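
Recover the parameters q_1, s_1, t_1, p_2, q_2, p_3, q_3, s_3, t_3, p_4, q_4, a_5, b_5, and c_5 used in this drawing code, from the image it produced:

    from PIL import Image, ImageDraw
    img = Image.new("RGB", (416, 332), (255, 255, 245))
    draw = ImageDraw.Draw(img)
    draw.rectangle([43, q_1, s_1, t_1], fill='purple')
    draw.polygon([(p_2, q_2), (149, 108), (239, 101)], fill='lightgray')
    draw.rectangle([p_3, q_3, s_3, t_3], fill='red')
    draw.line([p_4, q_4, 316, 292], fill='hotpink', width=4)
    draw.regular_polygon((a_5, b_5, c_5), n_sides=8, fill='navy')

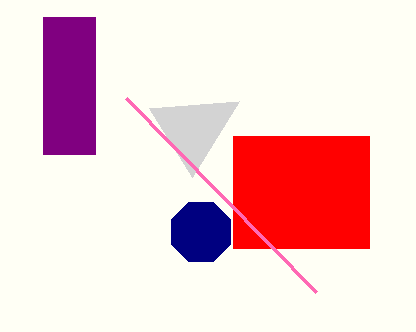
q_1 = 17; s_1 = 95; t_1 = 154; p_2 = 192; q_2 = 177; p_3 = 233; q_3 = 136; s_3 = 369; t_3 = 248; p_4 = 126; q_4 = 98; a_5 = 201; b_5 = 232; c_5 = 32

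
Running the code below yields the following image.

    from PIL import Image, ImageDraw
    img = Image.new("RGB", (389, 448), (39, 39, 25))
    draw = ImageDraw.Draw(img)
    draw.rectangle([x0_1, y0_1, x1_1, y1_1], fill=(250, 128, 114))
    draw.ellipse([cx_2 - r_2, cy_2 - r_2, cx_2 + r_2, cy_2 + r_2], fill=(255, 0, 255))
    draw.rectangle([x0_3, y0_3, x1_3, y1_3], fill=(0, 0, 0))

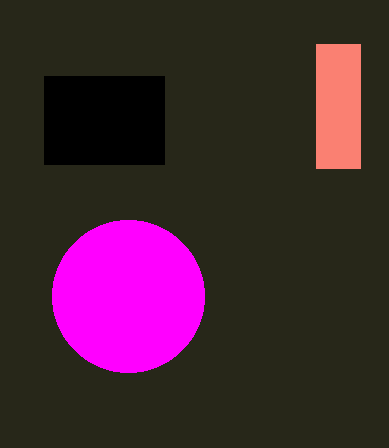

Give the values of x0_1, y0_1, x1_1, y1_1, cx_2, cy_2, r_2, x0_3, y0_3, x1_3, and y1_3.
x0_1 = 316; y0_1 = 44; x1_1 = 360; y1_1 = 168; cx_2 = 128; cy_2 = 296; r_2 = 76; x0_3 = 44; y0_3 = 76; x1_3 = 164; y1_3 = 164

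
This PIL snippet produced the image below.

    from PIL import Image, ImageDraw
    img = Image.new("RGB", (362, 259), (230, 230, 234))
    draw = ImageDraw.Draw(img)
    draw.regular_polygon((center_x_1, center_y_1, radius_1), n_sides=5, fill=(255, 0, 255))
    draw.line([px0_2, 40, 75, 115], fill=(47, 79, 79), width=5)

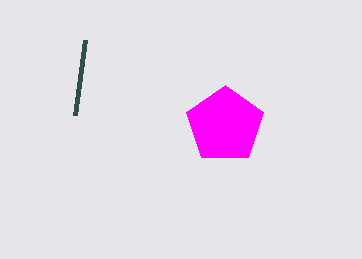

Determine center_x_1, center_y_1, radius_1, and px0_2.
center_x_1 = 225, center_y_1 = 125, radius_1 = 40, px0_2 = 85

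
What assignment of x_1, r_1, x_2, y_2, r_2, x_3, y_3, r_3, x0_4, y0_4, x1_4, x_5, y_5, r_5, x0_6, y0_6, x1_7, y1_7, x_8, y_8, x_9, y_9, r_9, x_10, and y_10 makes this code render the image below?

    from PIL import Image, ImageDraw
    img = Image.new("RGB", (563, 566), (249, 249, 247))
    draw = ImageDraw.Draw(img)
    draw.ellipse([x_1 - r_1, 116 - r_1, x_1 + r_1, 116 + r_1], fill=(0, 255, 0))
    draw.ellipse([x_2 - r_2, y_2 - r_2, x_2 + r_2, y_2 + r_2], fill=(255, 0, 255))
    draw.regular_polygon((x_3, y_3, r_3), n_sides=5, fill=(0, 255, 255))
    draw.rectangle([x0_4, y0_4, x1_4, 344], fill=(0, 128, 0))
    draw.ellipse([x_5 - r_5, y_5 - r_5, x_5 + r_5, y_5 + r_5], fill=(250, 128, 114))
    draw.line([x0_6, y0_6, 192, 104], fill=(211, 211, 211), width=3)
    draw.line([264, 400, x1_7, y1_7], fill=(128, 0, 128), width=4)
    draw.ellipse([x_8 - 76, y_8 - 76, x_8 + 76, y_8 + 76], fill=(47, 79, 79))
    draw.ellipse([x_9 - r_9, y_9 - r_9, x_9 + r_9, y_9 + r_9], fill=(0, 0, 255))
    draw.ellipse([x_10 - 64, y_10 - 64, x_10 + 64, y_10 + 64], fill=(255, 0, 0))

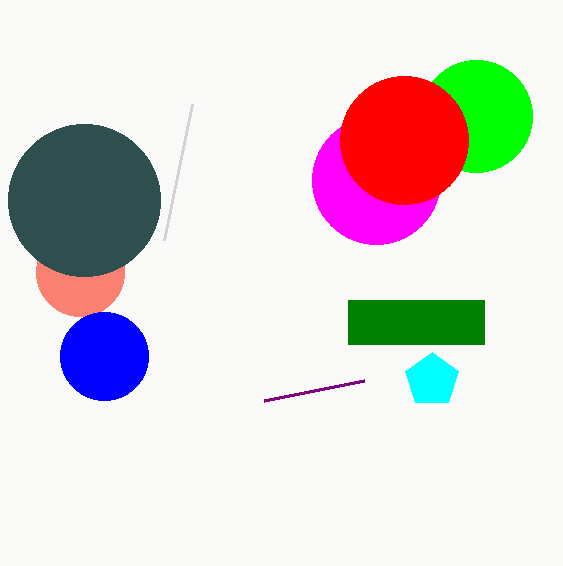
x_1 = 476, r_1 = 56, x_2 = 376, y_2 = 180, r_2 = 64, x_3 = 432, y_3 = 380, r_3 = 28, x0_4 = 348, y0_4 = 300, x1_4 = 484, x_5 = 80, y_5 = 272, r_5 = 44, x0_6 = 164, y0_6 = 240, x1_7 = 364, y1_7 = 380, x_8 = 84, y_8 = 200, x_9 = 104, y_9 = 356, r_9 = 44, x_10 = 404, y_10 = 140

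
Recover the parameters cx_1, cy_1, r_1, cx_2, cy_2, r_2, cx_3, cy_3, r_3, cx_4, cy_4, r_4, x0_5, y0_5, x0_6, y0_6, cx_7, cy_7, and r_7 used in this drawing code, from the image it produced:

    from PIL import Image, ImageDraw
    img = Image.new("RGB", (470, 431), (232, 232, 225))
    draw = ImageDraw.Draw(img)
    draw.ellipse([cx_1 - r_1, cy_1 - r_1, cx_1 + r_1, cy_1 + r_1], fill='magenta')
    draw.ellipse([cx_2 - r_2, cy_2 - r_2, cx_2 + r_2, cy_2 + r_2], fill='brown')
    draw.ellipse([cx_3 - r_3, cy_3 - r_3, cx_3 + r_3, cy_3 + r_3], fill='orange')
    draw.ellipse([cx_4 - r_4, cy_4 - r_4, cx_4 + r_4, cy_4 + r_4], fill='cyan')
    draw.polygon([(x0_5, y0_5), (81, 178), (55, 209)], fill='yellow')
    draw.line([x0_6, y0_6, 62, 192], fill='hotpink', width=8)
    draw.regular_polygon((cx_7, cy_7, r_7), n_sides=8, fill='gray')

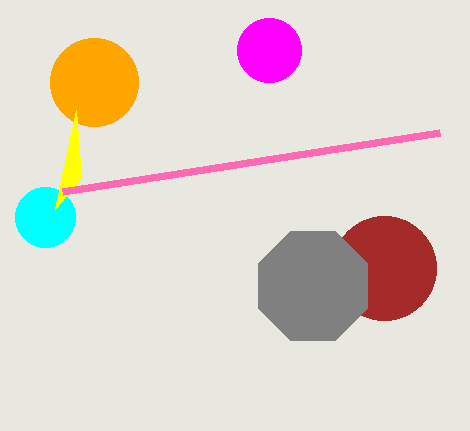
cx_1 = 269; cy_1 = 50; r_1 = 32; cx_2 = 384; cy_2 = 268; r_2 = 52; cx_3 = 94; cy_3 = 82; r_3 = 44; cx_4 = 45; cy_4 = 217; r_4 = 30; x0_5 = 76; y0_5 = 110; x0_6 = 439; y0_6 = 133; cx_7 = 313; cy_7 = 286; r_7 = 59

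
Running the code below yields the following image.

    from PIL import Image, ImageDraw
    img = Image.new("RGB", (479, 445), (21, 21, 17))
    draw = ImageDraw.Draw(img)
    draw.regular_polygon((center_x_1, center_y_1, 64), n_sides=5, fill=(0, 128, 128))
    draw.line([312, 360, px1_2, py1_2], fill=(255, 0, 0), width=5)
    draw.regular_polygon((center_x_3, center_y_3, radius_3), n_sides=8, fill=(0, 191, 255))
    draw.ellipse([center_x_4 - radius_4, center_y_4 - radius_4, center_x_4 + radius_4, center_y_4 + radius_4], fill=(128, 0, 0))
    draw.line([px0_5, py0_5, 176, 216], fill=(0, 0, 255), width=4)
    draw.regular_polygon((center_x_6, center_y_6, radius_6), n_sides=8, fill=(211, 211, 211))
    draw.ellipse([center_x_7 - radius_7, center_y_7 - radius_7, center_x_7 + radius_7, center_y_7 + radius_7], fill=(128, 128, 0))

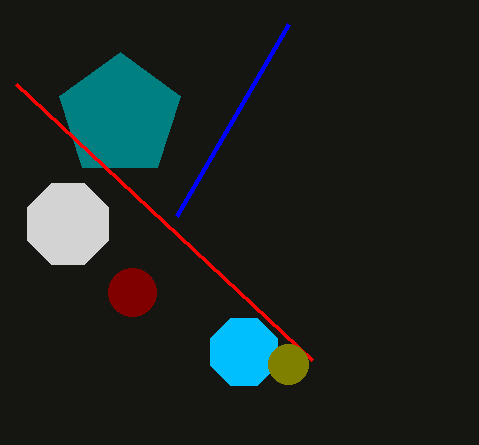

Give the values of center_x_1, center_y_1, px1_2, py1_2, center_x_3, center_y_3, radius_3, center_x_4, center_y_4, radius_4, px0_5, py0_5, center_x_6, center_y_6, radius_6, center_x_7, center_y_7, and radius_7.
center_x_1 = 120, center_y_1 = 116, px1_2 = 16, py1_2 = 84, center_x_3 = 244, center_y_3 = 352, radius_3 = 36, center_x_4 = 132, center_y_4 = 292, radius_4 = 24, px0_5 = 288, py0_5 = 24, center_x_6 = 68, center_y_6 = 224, radius_6 = 44, center_x_7 = 288, center_y_7 = 364, radius_7 = 20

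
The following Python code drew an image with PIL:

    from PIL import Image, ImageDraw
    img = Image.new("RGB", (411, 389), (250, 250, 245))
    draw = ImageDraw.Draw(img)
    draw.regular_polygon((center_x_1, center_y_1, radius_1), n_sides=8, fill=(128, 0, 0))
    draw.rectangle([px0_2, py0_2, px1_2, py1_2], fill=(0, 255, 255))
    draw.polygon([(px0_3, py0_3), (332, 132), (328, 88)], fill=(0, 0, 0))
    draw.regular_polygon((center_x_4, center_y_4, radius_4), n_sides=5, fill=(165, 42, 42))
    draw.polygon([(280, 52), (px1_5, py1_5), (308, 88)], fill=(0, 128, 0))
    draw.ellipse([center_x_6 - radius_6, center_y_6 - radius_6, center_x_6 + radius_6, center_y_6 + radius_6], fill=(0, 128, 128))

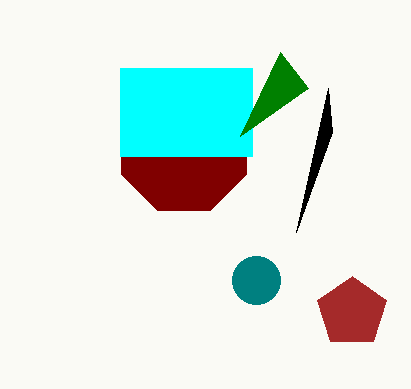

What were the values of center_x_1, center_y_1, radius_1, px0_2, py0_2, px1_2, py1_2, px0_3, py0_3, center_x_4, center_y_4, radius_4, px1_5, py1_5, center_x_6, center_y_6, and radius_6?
center_x_1 = 184; center_y_1 = 148; radius_1 = 68; px0_2 = 120; py0_2 = 68; px1_2 = 252; py1_2 = 156; px0_3 = 296; py0_3 = 232; center_x_4 = 352; center_y_4 = 312; radius_4 = 36; px1_5 = 240; py1_5 = 136; center_x_6 = 256; center_y_6 = 280; radius_6 = 24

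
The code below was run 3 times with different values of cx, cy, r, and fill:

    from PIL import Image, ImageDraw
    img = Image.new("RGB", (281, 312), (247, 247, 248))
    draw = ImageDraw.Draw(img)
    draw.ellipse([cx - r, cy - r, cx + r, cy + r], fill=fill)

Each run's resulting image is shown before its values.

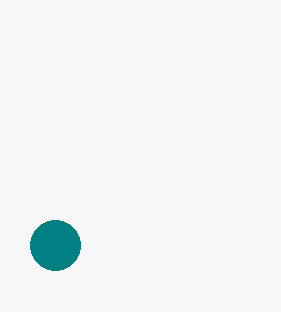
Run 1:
cx = 55
cy = 245
r = 25
fill = 'teal'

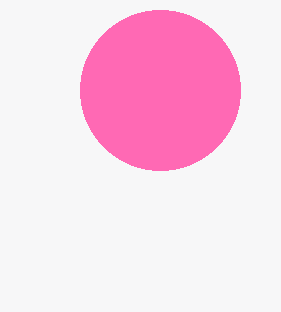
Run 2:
cx = 160
cy = 90
r = 80
fill = 'hotpink'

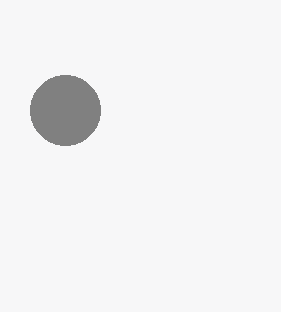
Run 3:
cx = 65, cy = 110, r = 35, fill = 'gray'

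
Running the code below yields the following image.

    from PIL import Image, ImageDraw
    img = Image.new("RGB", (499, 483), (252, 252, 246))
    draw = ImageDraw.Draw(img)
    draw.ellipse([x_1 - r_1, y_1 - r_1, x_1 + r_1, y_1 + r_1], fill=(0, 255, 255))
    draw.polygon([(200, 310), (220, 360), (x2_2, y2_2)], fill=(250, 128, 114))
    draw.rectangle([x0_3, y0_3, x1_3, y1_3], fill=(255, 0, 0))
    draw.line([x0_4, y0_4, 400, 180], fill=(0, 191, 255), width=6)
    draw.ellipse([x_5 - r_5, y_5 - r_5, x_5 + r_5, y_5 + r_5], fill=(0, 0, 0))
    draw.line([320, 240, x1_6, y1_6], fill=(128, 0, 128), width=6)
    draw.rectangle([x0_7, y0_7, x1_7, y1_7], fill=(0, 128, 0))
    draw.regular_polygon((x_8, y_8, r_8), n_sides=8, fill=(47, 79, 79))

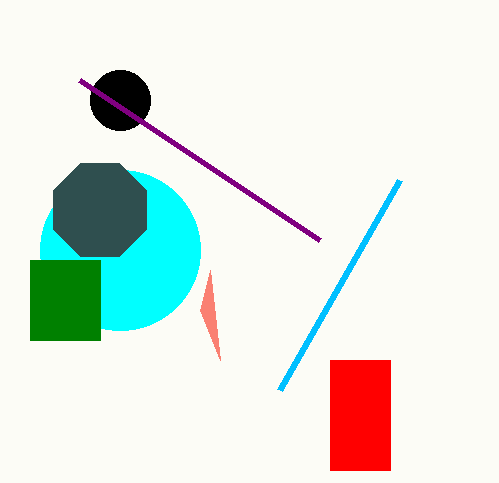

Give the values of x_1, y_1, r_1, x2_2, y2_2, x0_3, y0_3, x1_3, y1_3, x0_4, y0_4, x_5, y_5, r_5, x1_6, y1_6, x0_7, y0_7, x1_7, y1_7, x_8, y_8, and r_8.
x_1 = 120
y_1 = 250
r_1 = 80
x2_2 = 210
y2_2 = 270
x0_3 = 330
y0_3 = 360
x1_3 = 390
y1_3 = 470
x0_4 = 280
y0_4 = 390
x_5 = 120
y_5 = 100
r_5 = 30
x1_6 = 80
y1_6 = 80
x0_7 = 30
y0_7 = 260
x1_7 = 100
y1_7 = 340
x_8 = 100
y_8 = 210
r_8 = 50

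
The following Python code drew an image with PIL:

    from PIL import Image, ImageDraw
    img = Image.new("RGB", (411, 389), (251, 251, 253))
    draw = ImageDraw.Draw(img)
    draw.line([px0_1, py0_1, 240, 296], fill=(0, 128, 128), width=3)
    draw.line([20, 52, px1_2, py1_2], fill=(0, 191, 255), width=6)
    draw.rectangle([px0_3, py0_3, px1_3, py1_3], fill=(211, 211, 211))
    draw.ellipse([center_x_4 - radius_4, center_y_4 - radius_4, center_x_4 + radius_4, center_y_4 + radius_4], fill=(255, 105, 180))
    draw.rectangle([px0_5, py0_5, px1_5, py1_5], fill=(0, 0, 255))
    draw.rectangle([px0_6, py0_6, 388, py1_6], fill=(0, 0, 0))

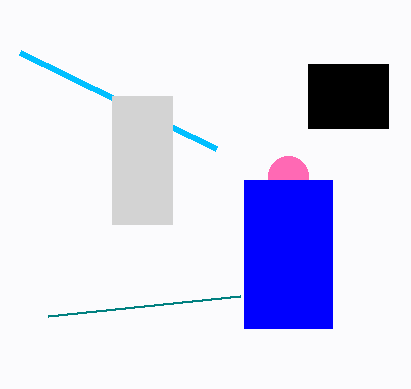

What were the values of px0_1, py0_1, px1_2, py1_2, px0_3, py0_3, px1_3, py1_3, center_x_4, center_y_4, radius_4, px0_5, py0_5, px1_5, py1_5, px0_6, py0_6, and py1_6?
px0_1 = 48, py0_1 = 316, px1_2 = 216, py1_2 = 148, px0_3 = 112, py0_3 = 96, px1_3 = 172, py1_3 = 224, center_x_4 = 288, center_y_4 = 176, radius_4 = 20, px0_5 = 244, py0_5 = 180, px1_5 = 332, py1_5 = 328, px0_6 = 308, py0_6 = 64, py1_6 = 128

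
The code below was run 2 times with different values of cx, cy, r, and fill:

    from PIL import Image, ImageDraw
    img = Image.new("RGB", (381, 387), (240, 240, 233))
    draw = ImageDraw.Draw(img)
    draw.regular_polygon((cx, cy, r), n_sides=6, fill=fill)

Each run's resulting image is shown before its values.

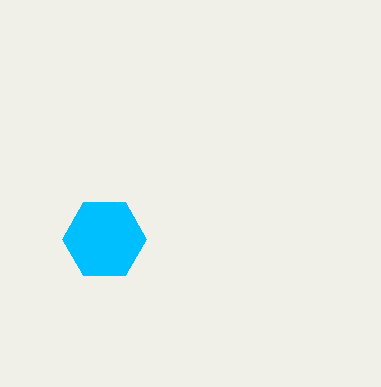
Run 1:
cx = 104, cy = 239, r = 42, fill = 'deepskyblue'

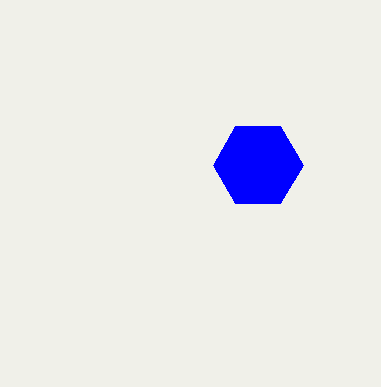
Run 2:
cx = 258
cy = 165
r = 45
fill = 'blue'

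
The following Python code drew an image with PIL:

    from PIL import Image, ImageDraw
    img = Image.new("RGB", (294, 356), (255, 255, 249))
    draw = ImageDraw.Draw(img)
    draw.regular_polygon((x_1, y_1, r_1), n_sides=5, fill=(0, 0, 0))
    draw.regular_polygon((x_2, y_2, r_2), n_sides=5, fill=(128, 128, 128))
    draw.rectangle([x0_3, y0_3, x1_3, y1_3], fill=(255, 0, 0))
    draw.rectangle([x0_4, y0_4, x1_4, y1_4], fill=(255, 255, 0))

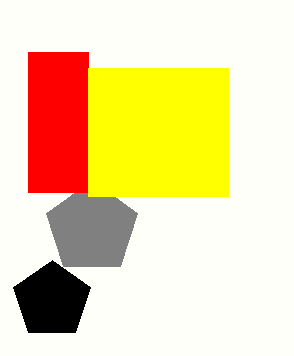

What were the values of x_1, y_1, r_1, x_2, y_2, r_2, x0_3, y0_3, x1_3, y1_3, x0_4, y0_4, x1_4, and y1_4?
x_1 = 52; y_1 = 300; r_1 = 40; x_2 = 92; y_2 = 228; r_2 = 48; x0_3 = 28; y0_3 = 52; x1_3 = 88; y1_3 = 192; x0_4 = 88; y0_4 = 68; x1_4 = 228; y1_4 = 196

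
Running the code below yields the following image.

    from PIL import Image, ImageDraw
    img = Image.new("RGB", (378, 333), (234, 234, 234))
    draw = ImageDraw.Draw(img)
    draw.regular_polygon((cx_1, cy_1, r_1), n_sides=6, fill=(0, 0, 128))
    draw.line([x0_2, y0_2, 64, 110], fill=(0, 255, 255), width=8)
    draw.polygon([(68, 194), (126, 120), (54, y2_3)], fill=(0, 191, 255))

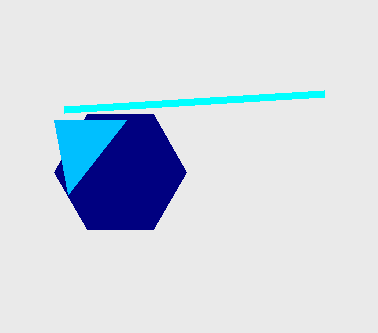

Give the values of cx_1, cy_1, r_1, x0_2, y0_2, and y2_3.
cx_1 = 120
cy_1 = 172
r_1 = 66
x0_2 = 324
y0_2 = 94
y2_3 = 120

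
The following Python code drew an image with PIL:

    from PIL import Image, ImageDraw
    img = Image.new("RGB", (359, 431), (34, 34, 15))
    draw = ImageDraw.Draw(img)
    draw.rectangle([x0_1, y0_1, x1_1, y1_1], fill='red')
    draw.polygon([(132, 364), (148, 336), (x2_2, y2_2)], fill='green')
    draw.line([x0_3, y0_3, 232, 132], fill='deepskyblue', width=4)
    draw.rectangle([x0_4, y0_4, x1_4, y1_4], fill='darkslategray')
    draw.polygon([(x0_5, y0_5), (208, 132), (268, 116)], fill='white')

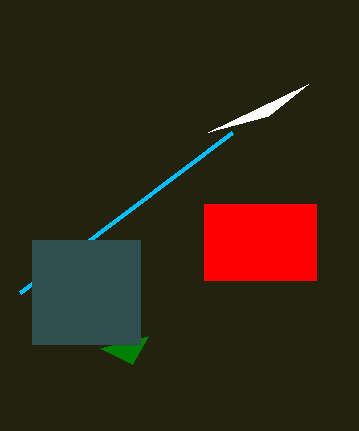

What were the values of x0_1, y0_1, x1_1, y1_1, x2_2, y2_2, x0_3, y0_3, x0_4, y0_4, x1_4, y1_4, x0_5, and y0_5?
x0_1 = 204, y0_1 = 204, x1_1 = 316, y1_1 = 280, x2_2 = 100, y2_2 = 348, x0_3 = 20, y0_3 = 292, x0_4 = 32, y0_4 = 240, x1_4 = 140, y1_4 = 344, x0_5 = 308, y0_5 = 84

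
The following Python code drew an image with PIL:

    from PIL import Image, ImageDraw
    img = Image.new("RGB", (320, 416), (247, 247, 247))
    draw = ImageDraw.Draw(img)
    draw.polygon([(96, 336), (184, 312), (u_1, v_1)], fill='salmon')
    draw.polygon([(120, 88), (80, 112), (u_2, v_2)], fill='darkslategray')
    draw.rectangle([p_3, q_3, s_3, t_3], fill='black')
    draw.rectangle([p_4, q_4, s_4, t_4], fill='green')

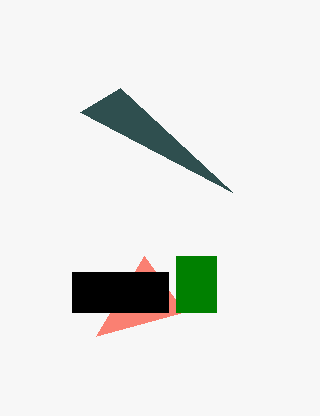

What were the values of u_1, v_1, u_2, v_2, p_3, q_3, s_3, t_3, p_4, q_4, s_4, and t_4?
u_1 = 144
v_1 = 256
u_2 = 232
v_2 = 192
p_3 = 72
q_3 = 272
s_3 = 168
t_3 = 312
p_4 = 176
q_4 = 256
s_4 = 216
t_4 = 312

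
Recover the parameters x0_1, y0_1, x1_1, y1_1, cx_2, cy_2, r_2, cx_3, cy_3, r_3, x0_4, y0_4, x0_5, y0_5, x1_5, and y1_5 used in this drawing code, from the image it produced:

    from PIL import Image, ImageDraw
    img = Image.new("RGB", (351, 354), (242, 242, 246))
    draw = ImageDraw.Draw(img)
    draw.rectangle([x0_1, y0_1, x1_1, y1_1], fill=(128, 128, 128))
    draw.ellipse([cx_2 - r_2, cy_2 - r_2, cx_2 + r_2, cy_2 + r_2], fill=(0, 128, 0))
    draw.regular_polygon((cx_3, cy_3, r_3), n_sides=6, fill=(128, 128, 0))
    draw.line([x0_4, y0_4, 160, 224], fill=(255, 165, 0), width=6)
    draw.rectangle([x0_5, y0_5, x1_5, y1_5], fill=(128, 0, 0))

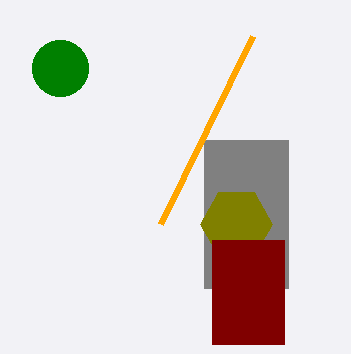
x0_1 = 204; y0_1 = 140; x1_1 = 288; y1_1 = 288; cx_2 = 60; cy_2 = 68; r_2 = 28; cx_3 = 236; cy_3 = 224; r_3 = 36; x0_4 = 252; y0_4 = 36; x0_5 = 212; y0_5 = 240; x1_5 = 284; y1_5 = 344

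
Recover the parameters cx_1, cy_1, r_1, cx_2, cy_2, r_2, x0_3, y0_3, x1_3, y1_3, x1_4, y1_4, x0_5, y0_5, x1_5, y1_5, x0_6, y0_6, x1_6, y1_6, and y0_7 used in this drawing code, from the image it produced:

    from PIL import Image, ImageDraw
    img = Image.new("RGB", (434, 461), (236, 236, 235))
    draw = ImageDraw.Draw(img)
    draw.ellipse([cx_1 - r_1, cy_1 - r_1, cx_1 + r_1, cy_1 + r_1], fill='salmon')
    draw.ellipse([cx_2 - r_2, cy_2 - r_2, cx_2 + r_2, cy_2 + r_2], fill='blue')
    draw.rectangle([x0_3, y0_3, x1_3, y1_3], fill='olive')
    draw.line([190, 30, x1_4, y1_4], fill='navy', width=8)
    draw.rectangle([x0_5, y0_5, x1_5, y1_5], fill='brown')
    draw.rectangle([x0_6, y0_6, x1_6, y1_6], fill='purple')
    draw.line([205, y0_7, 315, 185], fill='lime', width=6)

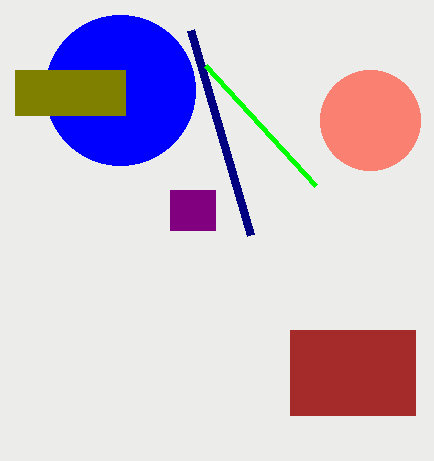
cx_1 = 370
cy_1 = 120
r_1 = 50
cx_2 = 120
cy_2 = 90
r_2 = 75
x0_3 = 15
y0_3 = 70
x1_3 = 125
y1_3 = 115
x1_4 = 250
y1_4 = 235
x0_5 = 290
y0_5 = 330
x1_5 = 415
y1_5 = 415
x0_6 = 170
y0_6 = 190
x1_6 = 215
y1_6 = 230
y0_7 = 65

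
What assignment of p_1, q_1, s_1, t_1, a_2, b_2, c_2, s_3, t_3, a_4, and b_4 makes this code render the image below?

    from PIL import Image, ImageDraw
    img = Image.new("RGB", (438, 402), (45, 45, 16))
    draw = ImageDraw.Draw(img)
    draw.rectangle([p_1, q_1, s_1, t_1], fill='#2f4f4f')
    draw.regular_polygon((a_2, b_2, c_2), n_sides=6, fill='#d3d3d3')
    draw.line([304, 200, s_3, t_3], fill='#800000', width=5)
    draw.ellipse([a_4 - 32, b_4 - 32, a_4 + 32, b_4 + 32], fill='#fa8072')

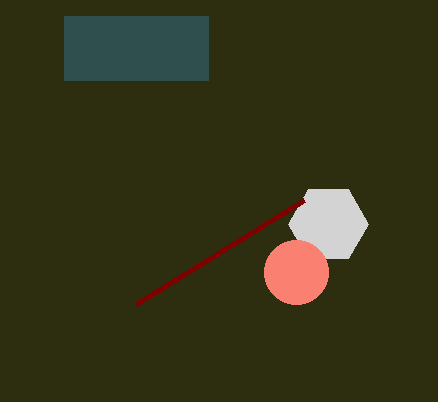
p_1 = 64, q_1 = 16, s_1 = 208, t_1 = 80, a_2 = 328, b_2 = 224, c_2 = 40, s_3 = 136, t_3 = 304, a_4 = 296, b_4 = 272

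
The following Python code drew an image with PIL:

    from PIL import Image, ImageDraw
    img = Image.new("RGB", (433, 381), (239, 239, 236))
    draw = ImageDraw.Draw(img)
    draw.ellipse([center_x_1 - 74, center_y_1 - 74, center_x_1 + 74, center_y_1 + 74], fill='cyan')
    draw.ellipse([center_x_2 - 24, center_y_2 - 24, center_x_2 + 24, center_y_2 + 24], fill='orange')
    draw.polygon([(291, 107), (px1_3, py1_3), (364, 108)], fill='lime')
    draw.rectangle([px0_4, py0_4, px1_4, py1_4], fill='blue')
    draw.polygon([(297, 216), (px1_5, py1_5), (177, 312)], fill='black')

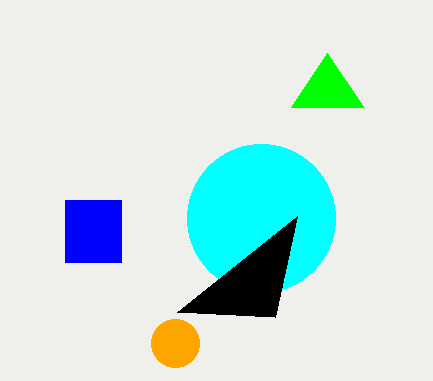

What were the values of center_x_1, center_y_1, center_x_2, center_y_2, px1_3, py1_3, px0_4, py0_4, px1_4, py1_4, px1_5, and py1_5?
center_x_1 = 261, center_y_1 = 218, center_x_2 = 175, center_y_2 = 343, px1_3 = 327, py1_3 = 53, px0_4 = 65, py0_4 = 200, px1_4 = 121, py1_4 = 262, px1_5 = 275, py1_5 = 317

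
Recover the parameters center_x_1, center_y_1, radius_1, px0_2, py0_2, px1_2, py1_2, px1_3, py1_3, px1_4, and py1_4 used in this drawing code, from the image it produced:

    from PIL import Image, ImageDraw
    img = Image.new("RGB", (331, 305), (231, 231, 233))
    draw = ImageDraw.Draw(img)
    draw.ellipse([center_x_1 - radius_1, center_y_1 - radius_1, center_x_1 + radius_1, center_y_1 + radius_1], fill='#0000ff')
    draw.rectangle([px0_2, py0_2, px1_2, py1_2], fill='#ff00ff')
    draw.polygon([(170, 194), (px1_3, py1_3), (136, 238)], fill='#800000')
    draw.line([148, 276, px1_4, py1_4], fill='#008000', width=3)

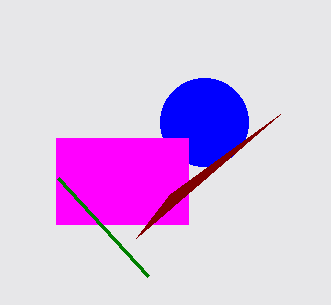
center_x_1 = 204, center_y_1 = 122, radius_1 = 44, px0_2 = 56, py0_2 = 138, px1_2 = 188, py1_2 = 224, px1_3 = 280, py1_3 = 114, px1_4 = 58, py1_4 = 178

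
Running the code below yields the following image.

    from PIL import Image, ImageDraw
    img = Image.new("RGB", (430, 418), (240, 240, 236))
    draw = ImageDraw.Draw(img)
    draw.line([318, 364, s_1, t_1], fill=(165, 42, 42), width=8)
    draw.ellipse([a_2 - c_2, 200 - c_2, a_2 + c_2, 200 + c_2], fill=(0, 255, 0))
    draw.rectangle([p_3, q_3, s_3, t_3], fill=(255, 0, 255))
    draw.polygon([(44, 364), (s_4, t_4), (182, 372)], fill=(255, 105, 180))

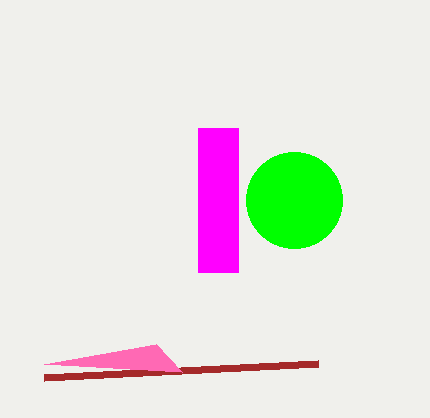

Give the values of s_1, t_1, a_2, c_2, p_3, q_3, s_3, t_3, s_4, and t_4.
s_1 = 44, t_1 = 378, a_2 = 294, c_2 = 48, p_3 = 198, q_3 = 128, s_3 = 238, t_3 = 272, s_4 = 156, t_4 = 344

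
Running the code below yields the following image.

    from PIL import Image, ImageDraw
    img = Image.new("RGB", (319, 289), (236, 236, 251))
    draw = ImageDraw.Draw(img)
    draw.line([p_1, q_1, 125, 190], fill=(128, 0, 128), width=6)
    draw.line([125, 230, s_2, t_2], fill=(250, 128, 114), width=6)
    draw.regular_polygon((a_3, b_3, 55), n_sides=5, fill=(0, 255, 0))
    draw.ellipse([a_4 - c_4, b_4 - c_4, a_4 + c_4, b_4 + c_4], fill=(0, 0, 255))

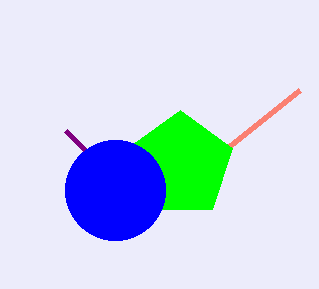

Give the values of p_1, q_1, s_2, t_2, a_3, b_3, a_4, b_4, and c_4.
p_1 = 65
q_1 = 130
s_2 = 300
t_2 = 90
a_3 = 180
b_3 = 165
a_4 = 115
b_4 = 190
c_4 = 50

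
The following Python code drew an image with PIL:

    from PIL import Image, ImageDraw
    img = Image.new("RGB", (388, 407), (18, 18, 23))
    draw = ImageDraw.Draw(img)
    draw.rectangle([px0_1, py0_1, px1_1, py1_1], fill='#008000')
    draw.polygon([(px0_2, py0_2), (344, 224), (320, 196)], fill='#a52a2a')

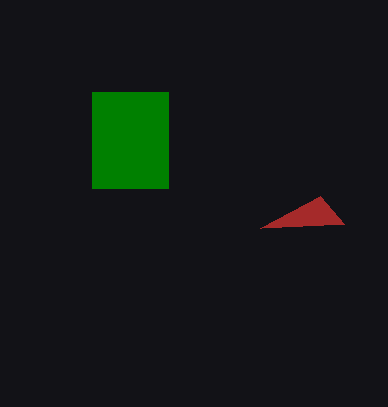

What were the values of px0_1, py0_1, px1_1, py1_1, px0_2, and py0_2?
px0_1 = 92, py0_1 = 92, px1_1 = 168, py1_1 = 188, px0_2 = 260, py0_2 = 228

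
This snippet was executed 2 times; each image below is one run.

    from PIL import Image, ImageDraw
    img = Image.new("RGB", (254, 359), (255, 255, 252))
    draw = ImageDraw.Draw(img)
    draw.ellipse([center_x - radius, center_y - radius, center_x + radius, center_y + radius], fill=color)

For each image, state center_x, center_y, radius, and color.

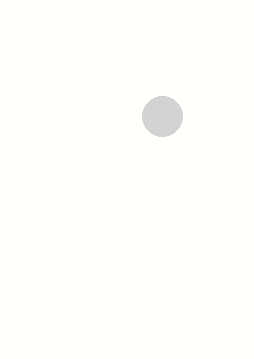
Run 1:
center_x = 162
center_y = 116
radius = 20
color = 'lightgray'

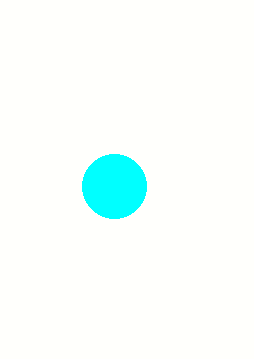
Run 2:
center_x = 114, center_y = 186, radius = 32, color = 'cyan'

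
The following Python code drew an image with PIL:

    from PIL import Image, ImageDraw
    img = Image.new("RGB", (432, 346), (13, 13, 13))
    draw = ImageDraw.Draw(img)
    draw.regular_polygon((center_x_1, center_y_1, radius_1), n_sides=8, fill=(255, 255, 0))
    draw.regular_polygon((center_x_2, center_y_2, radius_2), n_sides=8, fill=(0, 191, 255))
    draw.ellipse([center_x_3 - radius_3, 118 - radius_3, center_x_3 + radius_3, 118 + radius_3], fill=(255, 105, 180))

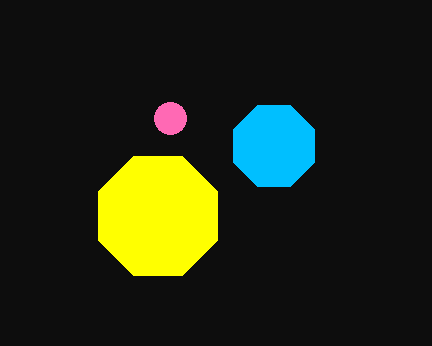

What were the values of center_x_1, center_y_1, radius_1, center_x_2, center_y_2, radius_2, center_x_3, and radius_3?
center_x_1 = 158, center_y_1 = 216, radius_1 = 64, center_x_2 = 274, center_y_2 = 146, radius_2 = 44, center_x_3 = 170, radius_3 = 16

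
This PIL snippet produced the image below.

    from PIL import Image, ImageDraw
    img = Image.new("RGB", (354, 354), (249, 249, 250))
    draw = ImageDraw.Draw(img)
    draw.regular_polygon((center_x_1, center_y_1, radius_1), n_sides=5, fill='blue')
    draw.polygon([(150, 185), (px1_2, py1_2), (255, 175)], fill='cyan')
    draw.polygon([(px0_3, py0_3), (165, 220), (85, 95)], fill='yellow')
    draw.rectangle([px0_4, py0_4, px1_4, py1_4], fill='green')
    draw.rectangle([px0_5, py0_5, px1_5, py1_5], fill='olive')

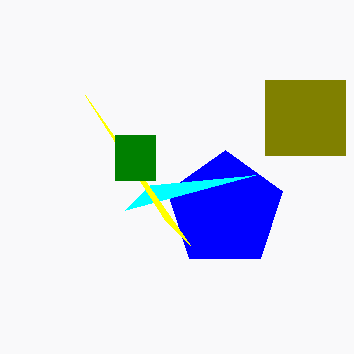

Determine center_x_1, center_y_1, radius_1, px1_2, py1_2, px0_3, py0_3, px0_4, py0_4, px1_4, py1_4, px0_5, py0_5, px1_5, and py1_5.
center_x_1 = 225
center_y_1 = 210
radius_1 = 60
px1_2 = 125
py1_2 = 210
px0_3 = 190
py0_3 = 245
px0_4 = 115
py0_4 = 135
px1_4 = 155
py1_4 = 180
px0_5 = 265
py0_5 = 80
px1_5 = 345
py1_5 = 155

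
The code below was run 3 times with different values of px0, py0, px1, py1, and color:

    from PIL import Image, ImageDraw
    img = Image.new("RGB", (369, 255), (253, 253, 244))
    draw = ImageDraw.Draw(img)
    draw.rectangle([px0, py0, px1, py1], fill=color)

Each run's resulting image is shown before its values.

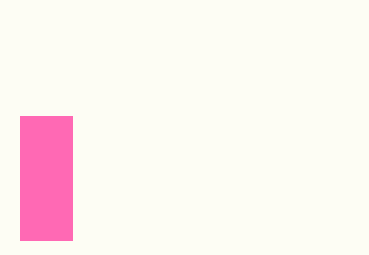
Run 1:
px0 = 20
py0 = 116
px1 = 72
py1 = 240
color = 'hotpink'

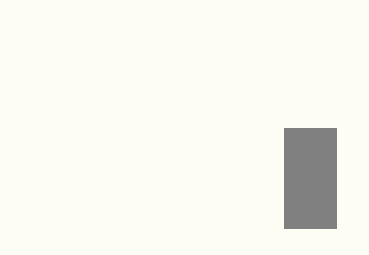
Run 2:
px0 = 284, py0 = 128, px1 = 336, py1 = 228, color = 'gray'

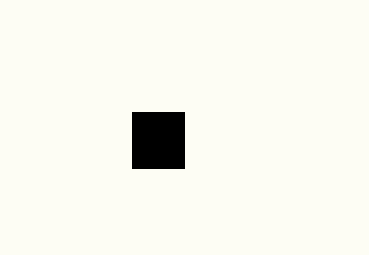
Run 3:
px0 = 132
py0 = 112
px1 = 184
py1 = 168
color = 'black'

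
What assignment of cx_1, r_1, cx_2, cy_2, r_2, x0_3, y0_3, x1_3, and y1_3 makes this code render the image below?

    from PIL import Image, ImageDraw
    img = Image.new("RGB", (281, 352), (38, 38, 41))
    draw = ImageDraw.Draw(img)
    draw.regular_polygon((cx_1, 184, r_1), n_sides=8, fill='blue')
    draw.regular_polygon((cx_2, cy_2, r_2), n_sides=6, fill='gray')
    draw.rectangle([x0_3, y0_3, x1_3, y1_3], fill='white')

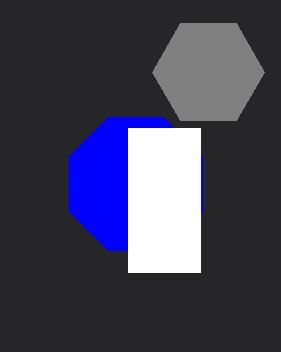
cx_1 = 136; r_1 = 72; cx_2 = 208; cy_2 = 72; r_2 = 56; x0_3 = 128; y0_3 = 128; x1_3 = 200; y1_3 = 272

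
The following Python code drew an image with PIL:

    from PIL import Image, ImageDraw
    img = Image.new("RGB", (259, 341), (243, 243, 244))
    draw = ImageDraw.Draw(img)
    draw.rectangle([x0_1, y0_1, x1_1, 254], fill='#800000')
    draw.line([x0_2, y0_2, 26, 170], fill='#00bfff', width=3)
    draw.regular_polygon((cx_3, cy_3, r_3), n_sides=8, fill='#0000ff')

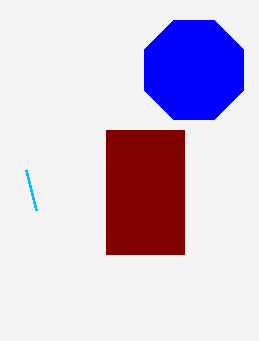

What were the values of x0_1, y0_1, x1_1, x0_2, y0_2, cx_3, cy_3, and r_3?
x0_1 = 106; y0_1 = 130; x1_1 = 184; x0_2 = 36; y0_2 = 210; cx_3 = 194; cy_3 = 70; r_3 = 54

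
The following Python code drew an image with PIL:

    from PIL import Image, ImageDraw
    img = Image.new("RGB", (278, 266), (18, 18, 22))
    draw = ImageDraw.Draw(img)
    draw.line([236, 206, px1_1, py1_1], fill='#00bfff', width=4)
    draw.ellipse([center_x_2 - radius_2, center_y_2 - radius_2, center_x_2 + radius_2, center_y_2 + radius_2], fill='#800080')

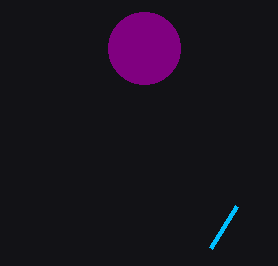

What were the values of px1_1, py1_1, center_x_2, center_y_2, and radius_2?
px1_1 = 210; py1_1 = 248; center_x_2 = 144; center_y_2 = 48; radius_2 = 36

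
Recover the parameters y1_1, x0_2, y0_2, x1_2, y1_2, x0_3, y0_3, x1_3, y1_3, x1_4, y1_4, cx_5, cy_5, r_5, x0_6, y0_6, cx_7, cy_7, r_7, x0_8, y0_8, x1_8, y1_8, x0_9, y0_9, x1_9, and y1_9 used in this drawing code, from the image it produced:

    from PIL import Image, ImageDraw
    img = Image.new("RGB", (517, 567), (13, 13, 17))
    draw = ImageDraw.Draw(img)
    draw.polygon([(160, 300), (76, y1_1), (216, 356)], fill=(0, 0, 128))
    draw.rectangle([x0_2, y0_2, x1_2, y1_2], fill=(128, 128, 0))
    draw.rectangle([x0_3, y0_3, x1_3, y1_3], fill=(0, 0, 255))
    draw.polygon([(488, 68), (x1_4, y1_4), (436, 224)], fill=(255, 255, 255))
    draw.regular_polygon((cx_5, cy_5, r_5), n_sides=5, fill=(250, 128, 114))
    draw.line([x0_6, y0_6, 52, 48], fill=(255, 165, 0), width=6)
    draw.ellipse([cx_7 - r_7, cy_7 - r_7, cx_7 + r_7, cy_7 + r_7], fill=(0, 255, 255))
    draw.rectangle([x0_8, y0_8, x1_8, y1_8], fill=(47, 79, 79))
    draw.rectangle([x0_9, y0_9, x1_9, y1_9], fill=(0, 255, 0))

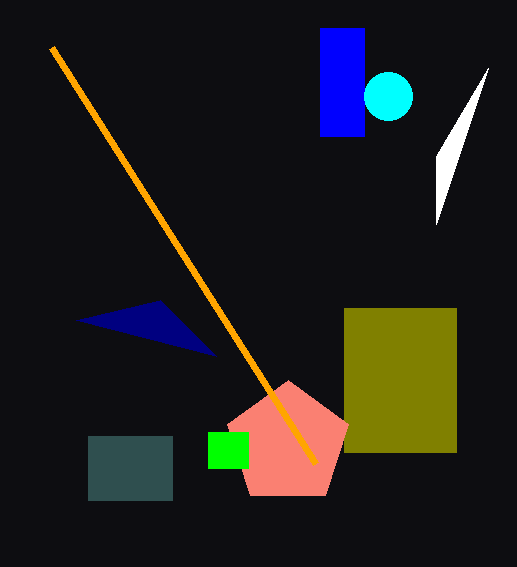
y1_1 = 320; x0_2 = 344; y0_2 = 308; x1_2 = 456; y1_2 = 452; x0_3 = 320; y0_3 = 28; x1_3 = 364; y1_3 = 136; x1_4 = 436; y1_4 = 156; cx_5 = 288; cy_5 = 444; r_5 = 64; x0_6 = 316; y0_6 = 464; cx_7 = 388; cy_7 = 96; r_7 = 24; x0_8 = 88; y0_8 = 436; x1_8 = 172; y1_8 = 500; x0_9 = 208; y0_9 = 432; x1_9 = 248; y1_9 = 468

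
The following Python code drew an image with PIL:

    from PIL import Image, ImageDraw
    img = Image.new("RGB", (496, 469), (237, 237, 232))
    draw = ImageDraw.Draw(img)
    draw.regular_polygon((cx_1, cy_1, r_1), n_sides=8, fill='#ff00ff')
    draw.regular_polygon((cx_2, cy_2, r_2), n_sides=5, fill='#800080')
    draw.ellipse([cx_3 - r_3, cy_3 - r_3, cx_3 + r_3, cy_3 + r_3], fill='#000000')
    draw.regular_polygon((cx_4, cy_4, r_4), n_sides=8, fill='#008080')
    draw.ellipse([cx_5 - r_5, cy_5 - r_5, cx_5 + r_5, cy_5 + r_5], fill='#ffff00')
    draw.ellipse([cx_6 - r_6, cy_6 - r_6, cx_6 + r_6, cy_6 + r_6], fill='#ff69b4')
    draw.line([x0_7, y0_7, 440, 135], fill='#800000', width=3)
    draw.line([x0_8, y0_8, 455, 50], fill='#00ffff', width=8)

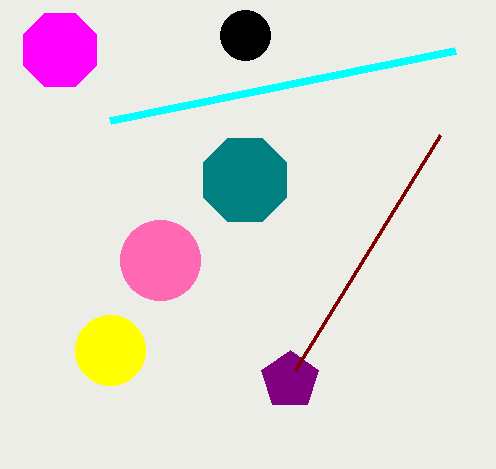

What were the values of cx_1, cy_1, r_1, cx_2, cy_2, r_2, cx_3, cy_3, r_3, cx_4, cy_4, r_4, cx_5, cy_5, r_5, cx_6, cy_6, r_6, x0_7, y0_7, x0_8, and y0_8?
cx_1 = 60; cy_1 = 50; r_1 = 40; cx_2 = 290; cy_2 = 380; r_2 = 30; cx_3 = 245; cy_3 = 35; r_3 = 25; cx_4 = 245; cy_4 = 180; r_4 = 45; cx_5 = 110; cy_5 = 350; r_5 = 35; cx_6 = 160; cy_6 = 260; r_6 = 40; x0_7 = 295; y0_7 = 370; x0_8 = 110; y0_8 = 120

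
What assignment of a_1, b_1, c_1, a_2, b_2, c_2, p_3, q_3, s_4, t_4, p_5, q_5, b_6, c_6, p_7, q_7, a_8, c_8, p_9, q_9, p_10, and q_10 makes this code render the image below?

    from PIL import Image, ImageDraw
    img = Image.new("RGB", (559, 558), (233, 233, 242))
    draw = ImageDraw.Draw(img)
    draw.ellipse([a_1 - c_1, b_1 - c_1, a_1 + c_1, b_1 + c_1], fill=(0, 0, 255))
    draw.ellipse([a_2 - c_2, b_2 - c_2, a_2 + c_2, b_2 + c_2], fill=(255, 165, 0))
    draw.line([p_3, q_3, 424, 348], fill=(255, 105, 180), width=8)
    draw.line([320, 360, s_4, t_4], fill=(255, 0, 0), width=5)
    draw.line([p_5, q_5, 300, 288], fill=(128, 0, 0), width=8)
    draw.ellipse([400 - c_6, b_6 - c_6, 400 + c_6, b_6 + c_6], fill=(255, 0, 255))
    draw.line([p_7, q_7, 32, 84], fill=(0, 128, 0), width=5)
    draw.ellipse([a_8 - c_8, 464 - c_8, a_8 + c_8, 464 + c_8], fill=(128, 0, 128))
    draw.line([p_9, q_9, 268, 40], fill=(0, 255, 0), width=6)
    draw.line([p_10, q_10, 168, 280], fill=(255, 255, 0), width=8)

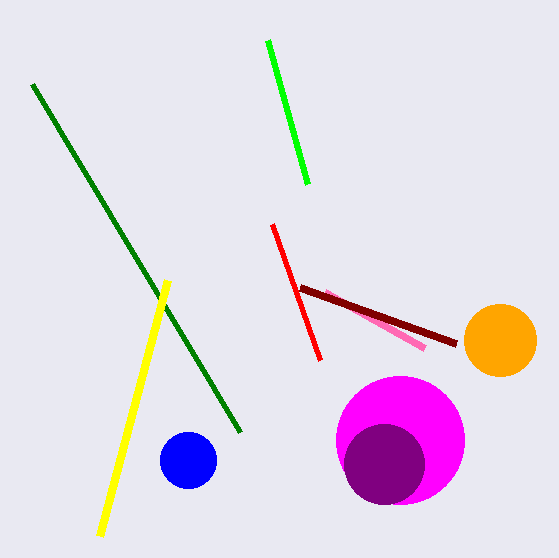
a_1 = 188; b_1 = 460; c_1 = 28; a_2 = 500; b_2 = 340; c_2 = 36; p_3 = 324; q_3 = 292; s_4 = 272; t_4 = 224; p_5 = 456; q_5 = 344; b_6 = 440; c_6 = 64; p_7 = 240; q_7 = 432; a_8 = 384; c_8 = 40; p_9 = 308; q_9 = 184; p_10 = 100; q_10 = 536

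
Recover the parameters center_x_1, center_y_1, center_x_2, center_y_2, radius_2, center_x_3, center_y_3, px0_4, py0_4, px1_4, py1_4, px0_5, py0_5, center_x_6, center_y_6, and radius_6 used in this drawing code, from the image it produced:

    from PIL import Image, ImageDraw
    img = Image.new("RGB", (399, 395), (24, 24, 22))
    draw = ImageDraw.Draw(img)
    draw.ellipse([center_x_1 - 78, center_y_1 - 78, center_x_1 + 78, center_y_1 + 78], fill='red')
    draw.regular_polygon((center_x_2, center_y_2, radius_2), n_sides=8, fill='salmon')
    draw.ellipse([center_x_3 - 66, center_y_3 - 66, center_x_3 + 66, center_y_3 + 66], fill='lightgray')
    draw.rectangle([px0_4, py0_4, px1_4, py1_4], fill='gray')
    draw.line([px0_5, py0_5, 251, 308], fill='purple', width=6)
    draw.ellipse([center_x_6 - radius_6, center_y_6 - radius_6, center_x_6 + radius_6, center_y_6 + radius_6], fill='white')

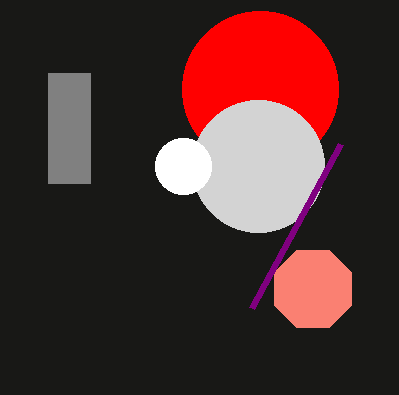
center_x_1 = 260
center_y_1 = 89
center_x_2 = 313
center_y_2 = 289
radius_2 = 42
center_x_3 = 258
center_y_3 = 166
px0_4 = 48
py0_4 = 73
px1_4 = 90
py1_4 = 183
px0_5 = 340
py0_5 = 144
center_x_6 = 183
center_y_6 = 166
radius_6 = 28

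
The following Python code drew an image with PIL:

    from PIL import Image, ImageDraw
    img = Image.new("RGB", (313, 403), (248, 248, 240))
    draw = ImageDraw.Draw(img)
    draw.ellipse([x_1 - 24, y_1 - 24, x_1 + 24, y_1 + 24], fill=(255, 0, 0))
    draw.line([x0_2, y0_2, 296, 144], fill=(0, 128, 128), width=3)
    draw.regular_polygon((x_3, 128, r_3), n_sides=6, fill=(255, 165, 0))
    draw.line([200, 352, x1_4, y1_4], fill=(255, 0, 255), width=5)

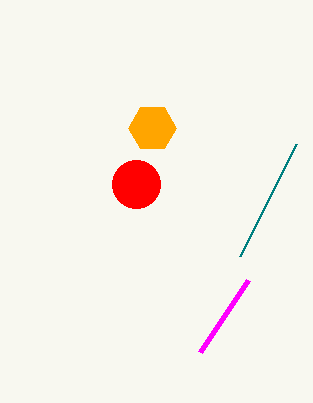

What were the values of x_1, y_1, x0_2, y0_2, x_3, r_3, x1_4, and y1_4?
x_1 = 136, y_1 = 184, x0_2 = 240, y0_2 = 256, x_3 = 152, r_3 = 24, x1_4 = 248, y1_4 = 280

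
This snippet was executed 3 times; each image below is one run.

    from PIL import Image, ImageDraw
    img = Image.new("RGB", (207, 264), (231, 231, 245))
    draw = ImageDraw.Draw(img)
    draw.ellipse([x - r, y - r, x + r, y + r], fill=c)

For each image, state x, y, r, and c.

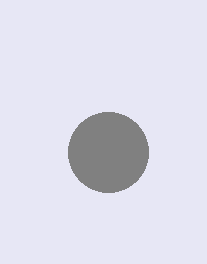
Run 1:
x = 108
y = 152
r = 40
c = 'gray'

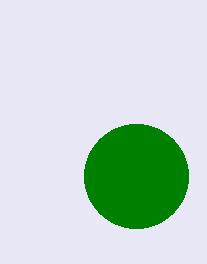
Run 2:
x = 136
y = 176
r = 52
c = 'green'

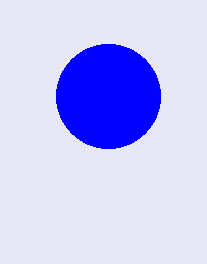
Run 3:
x = 108
y = 96
r = 52
c = 'blue'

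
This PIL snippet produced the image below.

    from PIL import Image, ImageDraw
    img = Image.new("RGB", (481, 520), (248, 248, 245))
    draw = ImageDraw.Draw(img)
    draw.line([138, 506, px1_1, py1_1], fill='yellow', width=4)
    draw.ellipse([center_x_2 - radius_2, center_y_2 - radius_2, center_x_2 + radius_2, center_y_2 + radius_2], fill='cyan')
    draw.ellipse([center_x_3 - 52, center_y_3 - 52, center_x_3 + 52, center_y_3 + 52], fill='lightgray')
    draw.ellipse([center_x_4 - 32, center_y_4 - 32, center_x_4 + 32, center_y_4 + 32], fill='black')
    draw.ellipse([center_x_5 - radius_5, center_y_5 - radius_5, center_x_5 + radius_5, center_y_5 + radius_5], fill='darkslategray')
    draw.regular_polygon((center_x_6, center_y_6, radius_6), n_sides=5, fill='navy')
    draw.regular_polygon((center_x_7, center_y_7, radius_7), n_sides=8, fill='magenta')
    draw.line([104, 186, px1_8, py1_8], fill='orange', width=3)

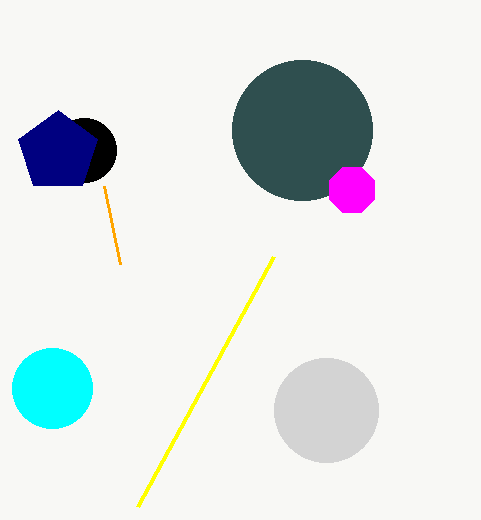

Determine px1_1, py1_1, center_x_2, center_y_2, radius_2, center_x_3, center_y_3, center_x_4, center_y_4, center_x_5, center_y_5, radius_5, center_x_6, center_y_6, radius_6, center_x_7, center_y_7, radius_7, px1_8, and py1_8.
px1_1 = 274; py1_1 = 256; center_x_2 = 52; center_y_2 = 388; radius_2 = 40; center_x_3 = 326; center_y_3 = 410; center_x_4 = 84; center_y_4 = 150; center_x_5 = 302; center_y_5 = 130; radius_5 = 70; center_x_6 = 58; center_y_6 = 152; radius_6 = 42; center_x_7 = 352; center_y_7 = 190; radius_7 = 24; px1_8 = 120; py1_8 = 264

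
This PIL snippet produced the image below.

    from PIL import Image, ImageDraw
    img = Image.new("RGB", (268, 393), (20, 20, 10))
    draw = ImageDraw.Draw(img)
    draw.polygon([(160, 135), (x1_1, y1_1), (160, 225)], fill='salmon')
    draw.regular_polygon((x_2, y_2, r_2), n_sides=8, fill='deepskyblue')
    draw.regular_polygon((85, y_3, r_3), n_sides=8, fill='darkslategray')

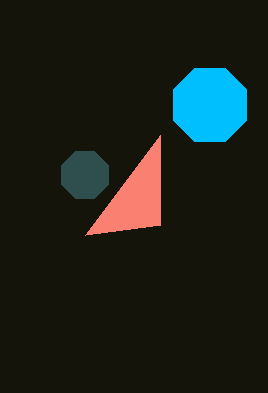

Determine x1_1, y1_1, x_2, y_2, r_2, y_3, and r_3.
x1_1 = 85
y1_1 = 235
x_2 = 210
y_2 = 105
r_2 = 40
y_3 = 175
r_3 = 25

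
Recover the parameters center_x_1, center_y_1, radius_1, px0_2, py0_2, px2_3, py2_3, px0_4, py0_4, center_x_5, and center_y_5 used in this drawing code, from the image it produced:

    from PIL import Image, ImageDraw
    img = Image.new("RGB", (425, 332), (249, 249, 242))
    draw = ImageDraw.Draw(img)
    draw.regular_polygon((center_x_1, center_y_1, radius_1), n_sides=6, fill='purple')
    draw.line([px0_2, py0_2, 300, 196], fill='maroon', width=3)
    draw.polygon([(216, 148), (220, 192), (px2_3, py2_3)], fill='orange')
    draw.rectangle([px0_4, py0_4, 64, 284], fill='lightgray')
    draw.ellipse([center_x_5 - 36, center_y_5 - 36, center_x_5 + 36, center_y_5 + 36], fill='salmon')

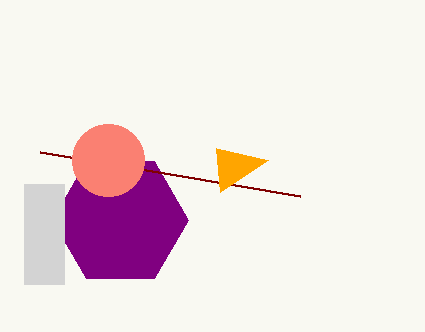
center_x_1 = 120; center_y_1 = 220; radius_1 = 68; px0_2 = 40; py0_2 = 152; px2_3 = 268; py2_3 = 160; px0_4 = 24; py0_4 = 184; center_x_5 = 108; center_y_5 = 160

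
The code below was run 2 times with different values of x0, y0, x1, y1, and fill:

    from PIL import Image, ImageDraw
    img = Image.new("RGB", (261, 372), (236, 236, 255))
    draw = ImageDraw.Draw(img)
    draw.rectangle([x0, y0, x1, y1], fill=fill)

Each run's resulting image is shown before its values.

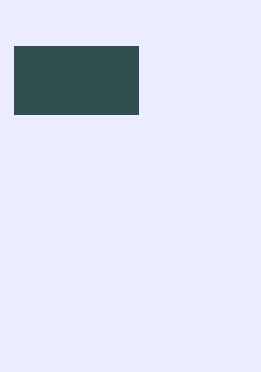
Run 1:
x0 = 14
y0 = 46
x1 = 138
y1 = 114
fill = 'darkslategray'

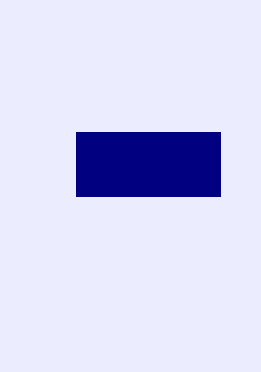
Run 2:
x0 = 76, y0 = 132, x1 = 220, y1 = 196, fill = 'navy'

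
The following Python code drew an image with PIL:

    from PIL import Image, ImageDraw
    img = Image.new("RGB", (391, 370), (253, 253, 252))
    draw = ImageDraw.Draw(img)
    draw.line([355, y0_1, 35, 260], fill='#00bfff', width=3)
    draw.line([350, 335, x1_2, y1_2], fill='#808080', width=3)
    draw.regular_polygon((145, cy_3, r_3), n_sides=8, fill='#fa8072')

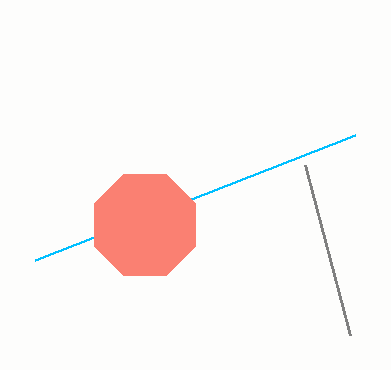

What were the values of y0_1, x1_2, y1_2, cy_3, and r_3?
y0_1 = 135; x1_2 = 305; y1_2 = 165; cy_3 = 225; r_3 = 55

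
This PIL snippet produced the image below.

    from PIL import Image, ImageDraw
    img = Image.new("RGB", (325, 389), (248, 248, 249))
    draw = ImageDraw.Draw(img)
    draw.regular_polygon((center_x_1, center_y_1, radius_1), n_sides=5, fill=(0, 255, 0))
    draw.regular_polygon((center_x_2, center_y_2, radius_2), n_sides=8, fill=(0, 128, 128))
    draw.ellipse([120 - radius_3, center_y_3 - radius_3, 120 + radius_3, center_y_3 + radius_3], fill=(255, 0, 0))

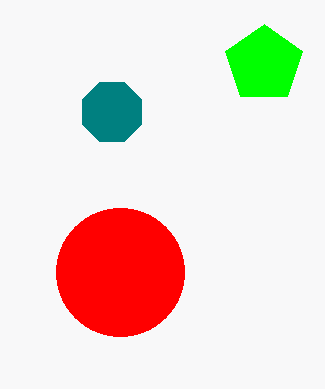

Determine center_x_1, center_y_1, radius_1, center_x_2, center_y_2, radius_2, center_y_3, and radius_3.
center_x_1 = 264, center_y_1 = 64, radius_1 = 40, center_x_2 = 112, center_y_2 = 112, radius_2 = 32, center_y_3 = 272, radius_3 = 64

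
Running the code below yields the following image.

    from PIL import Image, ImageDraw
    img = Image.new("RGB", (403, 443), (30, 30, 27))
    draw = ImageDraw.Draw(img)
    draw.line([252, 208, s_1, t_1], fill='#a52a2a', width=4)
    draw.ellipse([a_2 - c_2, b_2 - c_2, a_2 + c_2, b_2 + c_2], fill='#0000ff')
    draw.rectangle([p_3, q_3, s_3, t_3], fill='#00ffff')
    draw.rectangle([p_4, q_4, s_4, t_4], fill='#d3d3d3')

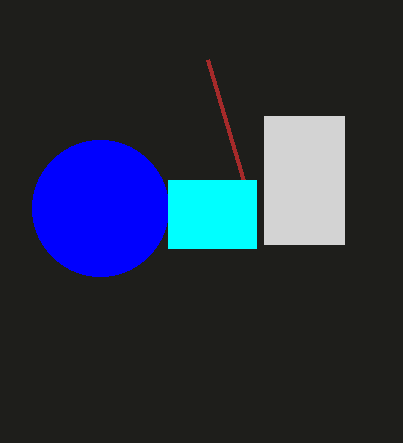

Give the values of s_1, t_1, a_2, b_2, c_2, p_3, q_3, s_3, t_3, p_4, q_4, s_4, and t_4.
s_1 = 208; t_1 = 60; a_2 = 100; b_2 = 208; c_2 = 68; p_3 = 168; q_3 = 180; s_3 = 256; t_3 = 248; p_4 = 264; q_4 = 116; s_4 = 344; t_4 = 244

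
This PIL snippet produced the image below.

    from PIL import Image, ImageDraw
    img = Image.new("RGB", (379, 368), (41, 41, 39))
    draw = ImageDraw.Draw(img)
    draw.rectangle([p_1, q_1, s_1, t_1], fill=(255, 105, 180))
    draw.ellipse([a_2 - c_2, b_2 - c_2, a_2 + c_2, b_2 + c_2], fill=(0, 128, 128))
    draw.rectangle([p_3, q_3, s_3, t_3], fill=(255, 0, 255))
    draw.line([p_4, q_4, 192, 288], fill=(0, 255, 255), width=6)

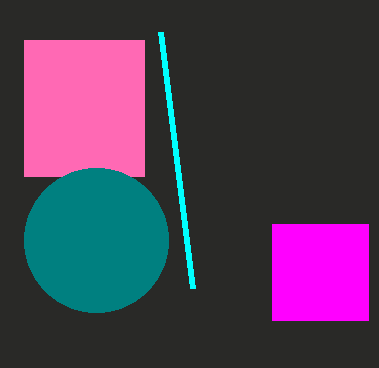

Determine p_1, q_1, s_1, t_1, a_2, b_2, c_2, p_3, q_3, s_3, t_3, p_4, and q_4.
p_1 = 24, q_1 = 40, s_1 = 144, t_1 = 176, a_2 = 96, b_2 = 240, c_2 = 72, p_3 = 272, q_3 = 224, s_3 = 368, t_3 = 320, p_4 = 160, q_4 = 32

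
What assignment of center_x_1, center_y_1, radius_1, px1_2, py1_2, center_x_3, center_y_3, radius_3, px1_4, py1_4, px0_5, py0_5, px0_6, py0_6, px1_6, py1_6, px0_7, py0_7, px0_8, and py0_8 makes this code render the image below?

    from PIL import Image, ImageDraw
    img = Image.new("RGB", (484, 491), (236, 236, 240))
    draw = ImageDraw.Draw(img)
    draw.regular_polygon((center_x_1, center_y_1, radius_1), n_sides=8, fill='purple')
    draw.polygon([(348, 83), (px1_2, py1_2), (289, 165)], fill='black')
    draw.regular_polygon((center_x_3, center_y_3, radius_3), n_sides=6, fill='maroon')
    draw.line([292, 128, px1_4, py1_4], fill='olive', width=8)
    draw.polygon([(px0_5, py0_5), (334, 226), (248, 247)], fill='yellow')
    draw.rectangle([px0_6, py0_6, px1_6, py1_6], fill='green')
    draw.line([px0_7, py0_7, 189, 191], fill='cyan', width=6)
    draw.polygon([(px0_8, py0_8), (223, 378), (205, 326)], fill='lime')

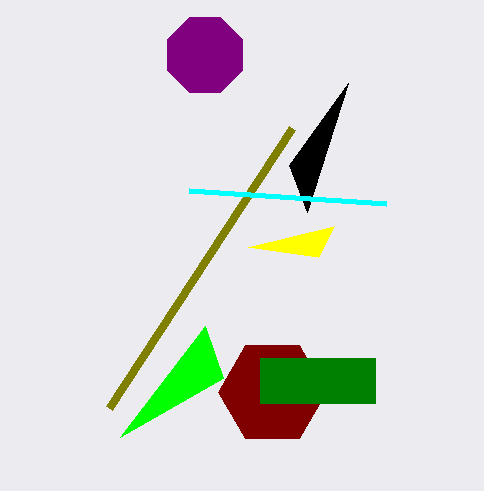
center_x_1 = 205
center_y_1 = 55
radius_1 = 41
px1_2 = 307
py1_2 = 212
center_x_3 = 272
center_y_3 = 392
radius_3 = 54
px1_4 = 109
py1_4 = 408
px0_5 = 318
py0_5 = 257
px0_6 = 260
py0_6 = 358
px1_6 = 375
py1_6 = 403
px0_7 = 386
py0_7 = 204
px0_8 = 120
py0_8 = 437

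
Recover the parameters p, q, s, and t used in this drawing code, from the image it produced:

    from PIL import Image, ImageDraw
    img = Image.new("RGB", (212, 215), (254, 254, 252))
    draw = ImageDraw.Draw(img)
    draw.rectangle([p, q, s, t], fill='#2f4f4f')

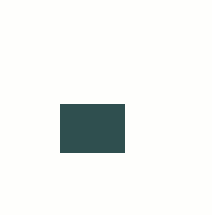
p = 60, q = 104, s = 124, t = 152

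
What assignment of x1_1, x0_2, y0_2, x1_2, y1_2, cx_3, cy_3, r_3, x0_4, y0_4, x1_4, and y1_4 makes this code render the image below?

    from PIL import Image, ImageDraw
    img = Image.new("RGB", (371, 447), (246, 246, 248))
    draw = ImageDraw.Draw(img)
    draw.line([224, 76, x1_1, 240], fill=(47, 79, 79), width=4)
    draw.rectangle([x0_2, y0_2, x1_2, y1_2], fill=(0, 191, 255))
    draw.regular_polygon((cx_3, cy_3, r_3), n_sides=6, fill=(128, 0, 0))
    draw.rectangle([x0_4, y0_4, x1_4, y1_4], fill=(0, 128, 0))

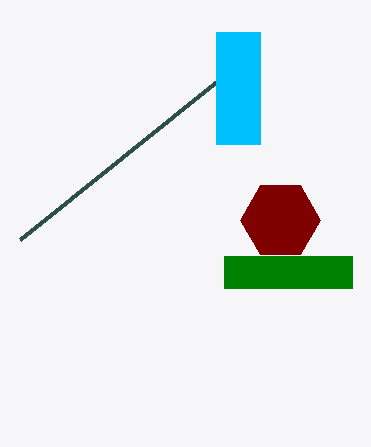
x1_1 = 20; x0_2 = 216; y0_2 = 32; x1_2 = 260; y1_2 = 144; cx_3 = 280; cy_3 = 220; r_3 = 40; x0_4 = 224; y0_4 = 256; x1_4 = 352; y1_4 = 288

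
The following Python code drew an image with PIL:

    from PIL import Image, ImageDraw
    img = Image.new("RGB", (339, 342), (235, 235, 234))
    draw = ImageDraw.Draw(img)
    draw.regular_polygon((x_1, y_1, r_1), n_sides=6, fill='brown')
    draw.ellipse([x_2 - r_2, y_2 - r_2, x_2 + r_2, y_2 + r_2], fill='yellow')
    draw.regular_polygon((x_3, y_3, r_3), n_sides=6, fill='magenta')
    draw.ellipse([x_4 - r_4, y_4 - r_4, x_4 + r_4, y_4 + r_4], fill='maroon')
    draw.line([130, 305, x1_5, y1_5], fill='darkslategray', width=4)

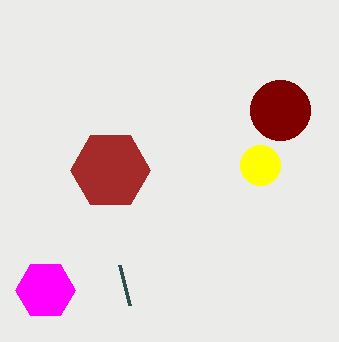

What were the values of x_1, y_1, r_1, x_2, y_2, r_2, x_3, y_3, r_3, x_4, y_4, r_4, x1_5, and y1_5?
x_1 = 110
y_1 = 170
r_1 = 40
x_2 = 260
y_2 = 165
r_2 = 20
x_3 = 45
y_3 = 290
r_3 = 30
x_4 = 280
y_4 = 110
r_4 = 30
x1_5 = 120
y1_5 = 265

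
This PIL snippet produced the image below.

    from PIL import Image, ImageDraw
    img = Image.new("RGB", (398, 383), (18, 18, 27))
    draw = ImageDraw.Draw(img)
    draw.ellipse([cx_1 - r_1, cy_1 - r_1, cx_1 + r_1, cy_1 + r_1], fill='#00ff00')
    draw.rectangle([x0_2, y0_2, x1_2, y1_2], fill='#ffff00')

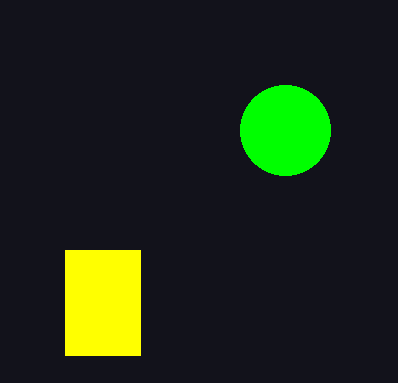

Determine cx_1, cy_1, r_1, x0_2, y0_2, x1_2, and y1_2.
cx_1 = 285, cy_1 = 130, r_1 = 45, x0_2 = 65, y0_2 = 250, x1_2 = 140, y1_2 = 355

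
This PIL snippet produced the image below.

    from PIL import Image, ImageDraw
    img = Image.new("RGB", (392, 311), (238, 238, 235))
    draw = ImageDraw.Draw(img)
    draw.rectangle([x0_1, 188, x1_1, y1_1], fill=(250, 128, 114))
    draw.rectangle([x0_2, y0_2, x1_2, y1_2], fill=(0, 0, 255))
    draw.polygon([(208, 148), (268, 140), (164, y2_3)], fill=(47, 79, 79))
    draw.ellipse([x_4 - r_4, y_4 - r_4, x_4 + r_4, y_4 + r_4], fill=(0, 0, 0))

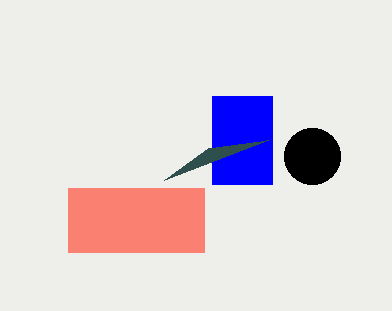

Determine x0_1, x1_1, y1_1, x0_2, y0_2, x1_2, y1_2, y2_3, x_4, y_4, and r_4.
x0_1 = 68
x1_1 = 204
y1_1 = 252
x0_2 = 212
y0_2 = 96
x1_2 = 272
y1_2 = 184
y2_3 = 180
x_4 = 312
y_4 = 156
r_4 = 28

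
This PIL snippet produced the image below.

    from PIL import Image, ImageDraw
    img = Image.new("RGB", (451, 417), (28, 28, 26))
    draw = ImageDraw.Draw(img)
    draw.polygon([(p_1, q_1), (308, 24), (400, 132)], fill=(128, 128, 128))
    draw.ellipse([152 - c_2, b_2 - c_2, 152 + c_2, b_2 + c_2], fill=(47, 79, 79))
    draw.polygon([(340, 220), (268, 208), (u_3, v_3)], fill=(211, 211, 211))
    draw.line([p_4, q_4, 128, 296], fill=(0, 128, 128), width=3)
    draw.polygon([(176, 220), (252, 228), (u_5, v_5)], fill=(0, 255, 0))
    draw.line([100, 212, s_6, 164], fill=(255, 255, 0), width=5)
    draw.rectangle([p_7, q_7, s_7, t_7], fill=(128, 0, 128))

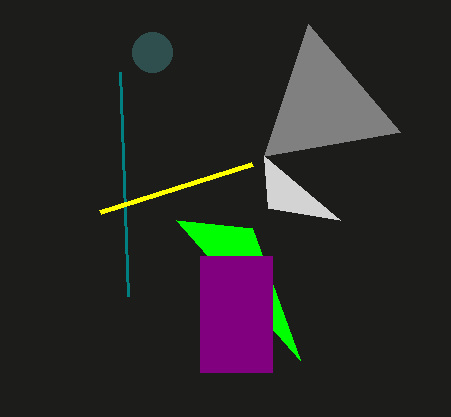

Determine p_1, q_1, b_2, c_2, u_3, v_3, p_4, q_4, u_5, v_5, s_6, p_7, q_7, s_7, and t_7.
p_1 = 264; q_1 = 156; b_2 = 52; c_2 = 20; u_3 = 264; v_3 = 156; p_4 = 120; q_4 = 72; u_5 = 300; v_5 = 360; s_6 = 252; p_7 = 200; q_7 = 256; s_7 = 272; t_7 = 372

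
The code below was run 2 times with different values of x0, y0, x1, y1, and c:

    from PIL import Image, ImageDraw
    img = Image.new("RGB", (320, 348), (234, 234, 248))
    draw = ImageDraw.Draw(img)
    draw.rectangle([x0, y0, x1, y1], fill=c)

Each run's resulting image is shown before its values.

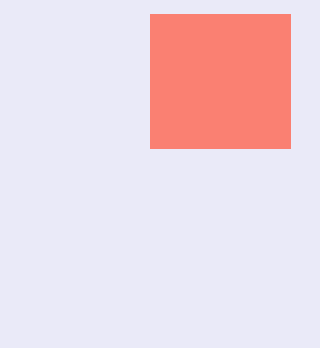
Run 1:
x0 = 150; y0 = 14; x1 = 290; y1 = 148; c = 'salmon'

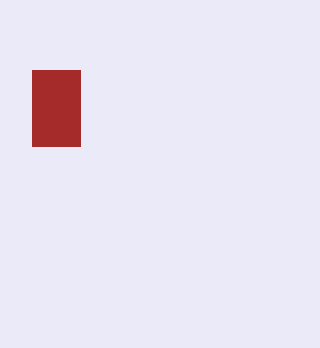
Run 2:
x0 = 32, y0 = 70, x1 = 80, y1 = 146, c = 'brown'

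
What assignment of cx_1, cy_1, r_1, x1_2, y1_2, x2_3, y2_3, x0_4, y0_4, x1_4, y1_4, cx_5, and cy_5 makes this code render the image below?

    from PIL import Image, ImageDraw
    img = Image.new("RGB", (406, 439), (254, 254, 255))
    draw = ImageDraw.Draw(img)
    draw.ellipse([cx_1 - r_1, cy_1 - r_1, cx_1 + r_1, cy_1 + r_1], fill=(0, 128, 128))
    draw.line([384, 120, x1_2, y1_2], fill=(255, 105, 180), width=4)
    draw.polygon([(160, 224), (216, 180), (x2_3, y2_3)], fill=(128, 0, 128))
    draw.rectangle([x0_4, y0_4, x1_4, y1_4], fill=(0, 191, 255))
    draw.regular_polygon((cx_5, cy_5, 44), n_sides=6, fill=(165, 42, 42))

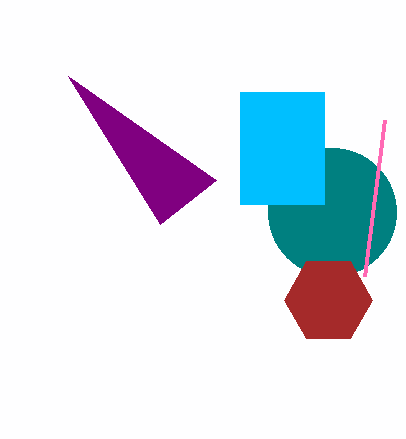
cx_1 = 332, cy_1 = 212, r_1 = 64, x1_2 = 364, y1_2 = 276, x2_3 = 68, y2_3 = 76, x0_4 = 240, y0_4 = 92, x1_4 = 324, y1_4 = 204, cx_5 = 328, cy_5 = 300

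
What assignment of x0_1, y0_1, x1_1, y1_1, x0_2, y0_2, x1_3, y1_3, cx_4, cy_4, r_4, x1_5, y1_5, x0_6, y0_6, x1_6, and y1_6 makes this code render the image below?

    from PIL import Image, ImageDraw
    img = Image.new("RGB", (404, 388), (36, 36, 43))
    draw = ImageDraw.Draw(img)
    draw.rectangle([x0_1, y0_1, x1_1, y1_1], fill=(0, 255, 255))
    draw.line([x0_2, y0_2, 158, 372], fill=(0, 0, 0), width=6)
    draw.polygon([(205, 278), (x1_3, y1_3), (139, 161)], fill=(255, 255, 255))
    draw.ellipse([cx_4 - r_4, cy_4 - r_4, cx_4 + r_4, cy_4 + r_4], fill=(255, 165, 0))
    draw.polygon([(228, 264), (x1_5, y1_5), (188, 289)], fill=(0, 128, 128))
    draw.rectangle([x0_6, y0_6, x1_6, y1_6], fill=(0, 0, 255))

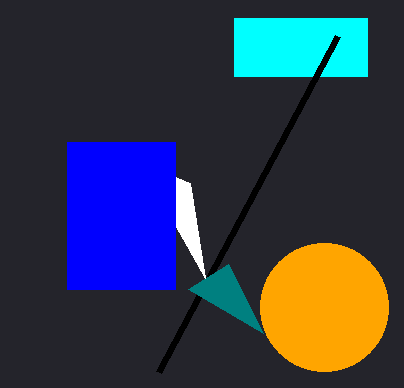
x0_1 = 234
y0_1 = 18
x1_1 = 367
y1_1 = 76
x0_2 = 337
y0_2 = 36
x1_3 = 190
y1_3 = 183
cx_4 = 324
cy_4 = 307
r_4 = 64
x1_5 = 263
y1_5 = 333
x0_6 = 67
y0_6 = 142
x1_6 = 175
y1_6 = 289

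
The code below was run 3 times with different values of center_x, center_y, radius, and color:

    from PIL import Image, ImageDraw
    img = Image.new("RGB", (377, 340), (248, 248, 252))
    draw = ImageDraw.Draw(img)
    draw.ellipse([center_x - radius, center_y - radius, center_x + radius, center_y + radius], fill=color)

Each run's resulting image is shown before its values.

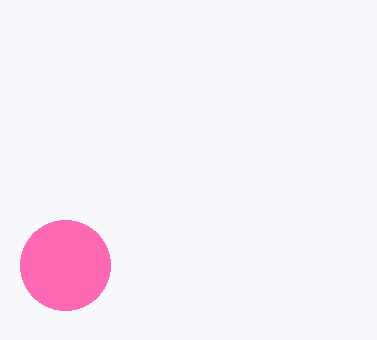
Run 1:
center_x = 65; center_y = 265; radius = 45; color = 'hotpink'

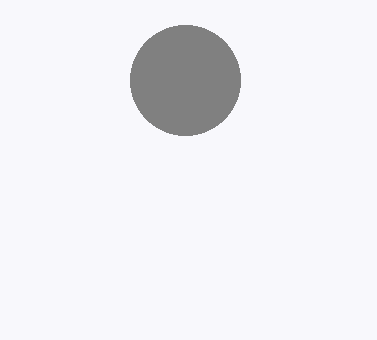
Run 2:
center_x = 185, center_y = 80, radius = 55, color = 'gray'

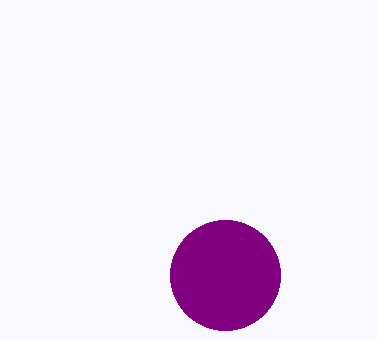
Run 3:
center_x = 225; center_y = 275; radius = 55; color = 'purple'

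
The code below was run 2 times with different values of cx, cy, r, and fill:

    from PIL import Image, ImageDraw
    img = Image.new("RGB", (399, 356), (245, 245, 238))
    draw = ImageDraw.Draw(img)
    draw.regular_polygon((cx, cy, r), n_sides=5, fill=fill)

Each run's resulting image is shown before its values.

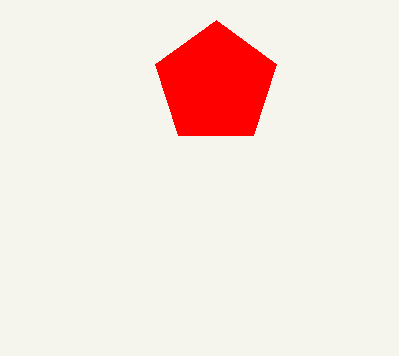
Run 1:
cx = 216
cy = 84
r = 64
fill = 'red'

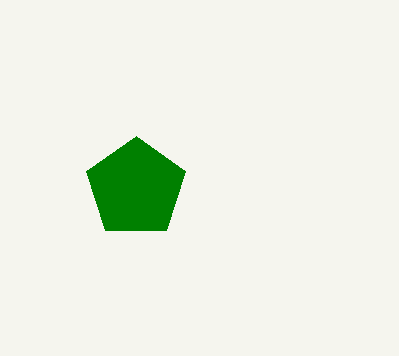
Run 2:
cx = 136; cy = 188; r = 52; fill = 'green'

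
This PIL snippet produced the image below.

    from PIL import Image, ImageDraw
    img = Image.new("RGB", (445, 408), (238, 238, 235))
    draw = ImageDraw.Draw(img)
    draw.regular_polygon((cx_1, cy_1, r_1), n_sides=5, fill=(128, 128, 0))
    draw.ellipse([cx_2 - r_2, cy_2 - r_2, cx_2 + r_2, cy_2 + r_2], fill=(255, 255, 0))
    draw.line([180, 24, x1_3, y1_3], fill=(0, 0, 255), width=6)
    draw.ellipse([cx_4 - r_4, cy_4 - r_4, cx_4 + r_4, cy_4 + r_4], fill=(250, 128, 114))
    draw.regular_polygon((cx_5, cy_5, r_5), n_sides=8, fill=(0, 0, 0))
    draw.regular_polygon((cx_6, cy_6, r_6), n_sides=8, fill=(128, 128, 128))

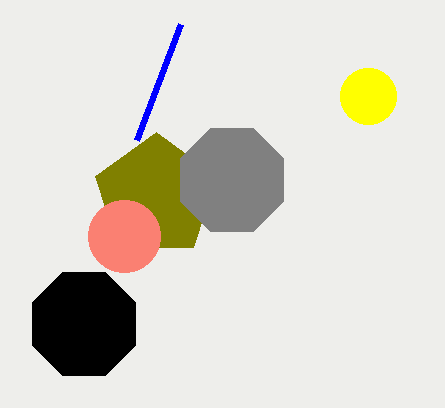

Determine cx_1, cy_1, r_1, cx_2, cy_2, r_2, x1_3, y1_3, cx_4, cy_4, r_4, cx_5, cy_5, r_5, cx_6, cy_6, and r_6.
cx_1 = 156
cy_1 = 196
r_1 = 64
cx_2 = 368
cy_2 = 96
r_2 = 28
x1_3 = 136
y1_3 = 140
cx_4 = 124
cy_4 = 236
r_4 = 36
cx_5 = 84
cy_5 = 324
r_5 = 56
cx_6 = 232
cy_6 = 180
r_6 = 56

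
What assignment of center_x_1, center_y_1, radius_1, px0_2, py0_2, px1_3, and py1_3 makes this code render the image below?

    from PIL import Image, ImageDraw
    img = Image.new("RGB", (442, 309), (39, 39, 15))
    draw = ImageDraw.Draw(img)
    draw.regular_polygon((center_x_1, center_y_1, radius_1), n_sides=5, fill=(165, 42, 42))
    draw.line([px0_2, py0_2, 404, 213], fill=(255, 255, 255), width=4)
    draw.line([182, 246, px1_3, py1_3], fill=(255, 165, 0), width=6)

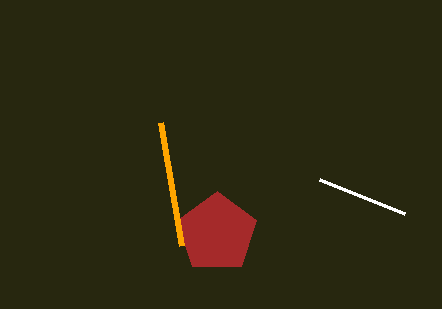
center_x_1 = 217, center_y_1 = 233, radius_1 = 42, px0_2 = 319, py0_2 = 179, px1_3 = 161, py1_3 = 123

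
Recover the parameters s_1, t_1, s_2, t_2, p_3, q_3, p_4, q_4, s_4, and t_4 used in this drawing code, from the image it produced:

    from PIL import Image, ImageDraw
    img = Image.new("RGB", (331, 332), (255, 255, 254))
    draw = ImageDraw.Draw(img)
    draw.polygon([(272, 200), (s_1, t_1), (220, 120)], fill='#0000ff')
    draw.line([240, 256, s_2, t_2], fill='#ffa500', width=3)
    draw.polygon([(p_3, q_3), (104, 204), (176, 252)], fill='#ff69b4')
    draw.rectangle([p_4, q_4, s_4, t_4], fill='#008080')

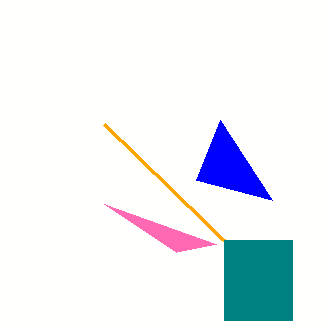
s_1 = 196
t_1 = 180
s_2 = 104
t_2 = 124
p_3 = 216
q_3 = 244
p_4 = 224
q_4 = 240
s_4 = 292
t_4 = 320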